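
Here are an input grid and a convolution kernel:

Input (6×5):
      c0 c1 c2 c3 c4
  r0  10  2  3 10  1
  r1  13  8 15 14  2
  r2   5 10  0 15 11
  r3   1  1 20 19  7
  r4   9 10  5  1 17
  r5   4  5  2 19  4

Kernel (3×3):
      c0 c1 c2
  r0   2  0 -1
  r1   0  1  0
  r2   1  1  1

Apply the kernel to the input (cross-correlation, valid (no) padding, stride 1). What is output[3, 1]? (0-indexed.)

14

The receptive field on the input at this output position is [1 20 19 / 10 5 1 / 5 2 19]. Elementwise product with the kernel and sum: 1·2 + 19·-1 + 5·1 + 5·1 + 2·1 + 19·1.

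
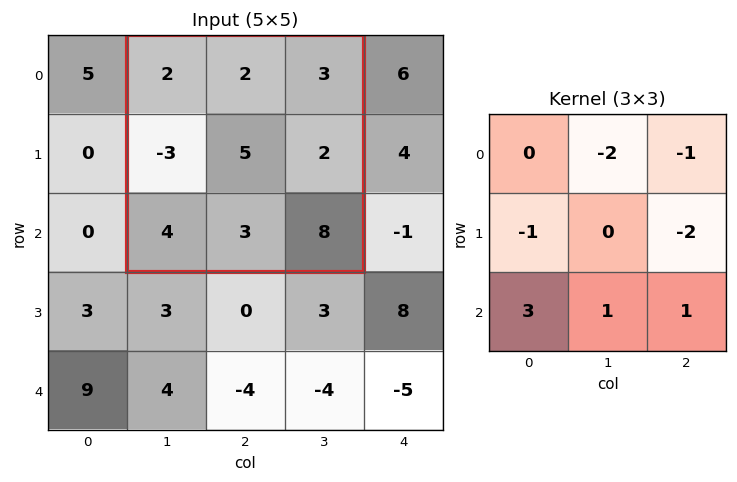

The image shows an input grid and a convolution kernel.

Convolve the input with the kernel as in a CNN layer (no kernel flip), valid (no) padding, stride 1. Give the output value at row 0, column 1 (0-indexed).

The receptive field on the input at this output position is [2 2 3 / -3 5 2 / 4 3 8]. Elementwise product with the kernel and sum: 2·-2 + 3·-1 + -3·-1 + 2·-2 + 4·3 + 3·1 + 8·1.

15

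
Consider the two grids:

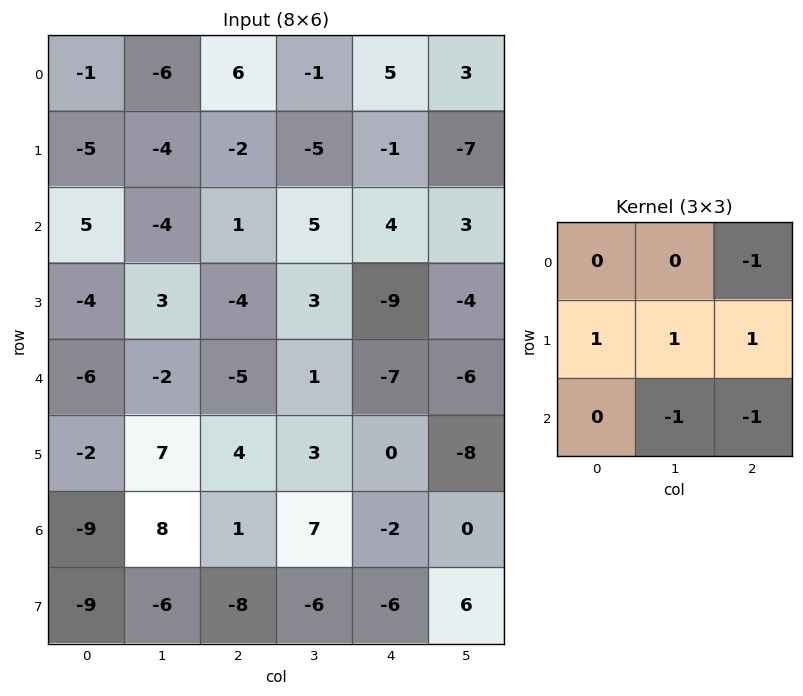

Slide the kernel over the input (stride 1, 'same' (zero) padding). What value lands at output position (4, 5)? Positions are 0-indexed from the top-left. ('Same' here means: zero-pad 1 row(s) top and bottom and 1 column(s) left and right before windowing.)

The receptive field on the zero-padded input at this output position is [-9 -4 0 / -7 -6 0 / 0 -8 0]. Elementwise product with the kernel and sum: 0·-1 + -7·1 + -6·1 + 0·1 + -8·-1 + 0·-1.

-5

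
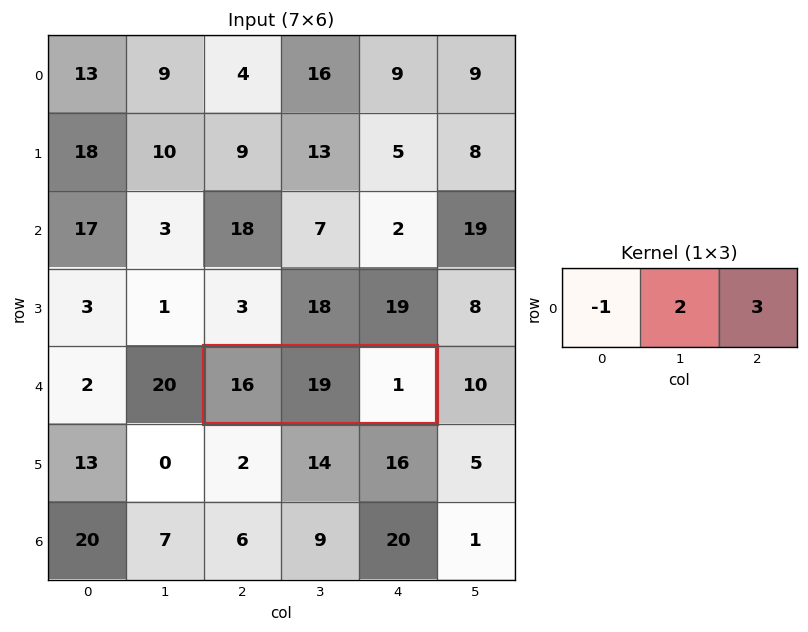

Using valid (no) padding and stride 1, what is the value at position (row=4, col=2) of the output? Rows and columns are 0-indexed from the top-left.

25

The receptive field on the input at this output position is [16 19 1]. Elementwise product with the kernel and sum: 16·-1 + 19·2 + 1·3.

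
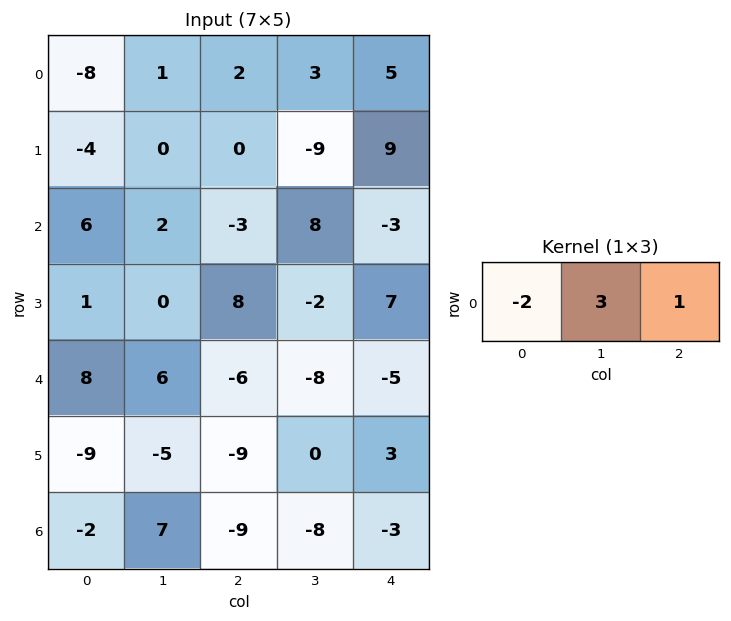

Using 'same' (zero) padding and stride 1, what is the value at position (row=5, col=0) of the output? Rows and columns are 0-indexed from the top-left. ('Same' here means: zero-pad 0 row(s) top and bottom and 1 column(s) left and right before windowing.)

-32

The receptive field on the zero-padded input at this output position is [0 -9 -5]. Elementwise product with the kernel and sum: 0·-2 + -9·3 + -5·1.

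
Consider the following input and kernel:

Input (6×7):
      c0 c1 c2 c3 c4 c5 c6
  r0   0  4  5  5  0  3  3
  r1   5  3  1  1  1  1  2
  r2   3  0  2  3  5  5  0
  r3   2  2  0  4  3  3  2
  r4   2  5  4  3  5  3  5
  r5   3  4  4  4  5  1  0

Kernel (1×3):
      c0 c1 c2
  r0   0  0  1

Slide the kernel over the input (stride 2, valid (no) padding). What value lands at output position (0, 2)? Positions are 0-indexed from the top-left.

3

The receptive field on the input at this output position is [0 3 3]. Elementwise product with the kernel and sum: 3·1.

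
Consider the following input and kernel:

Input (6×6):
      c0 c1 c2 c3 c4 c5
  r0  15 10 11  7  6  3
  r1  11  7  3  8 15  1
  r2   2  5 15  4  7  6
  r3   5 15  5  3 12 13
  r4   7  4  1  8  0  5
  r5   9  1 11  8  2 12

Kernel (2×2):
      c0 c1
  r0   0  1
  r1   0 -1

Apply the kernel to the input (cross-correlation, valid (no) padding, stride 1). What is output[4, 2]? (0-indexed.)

The receptive field on the input at this output position is [1 8 / 11 8]. Elementwise product with the kernel and sum: 8·1 + 8·-1.

0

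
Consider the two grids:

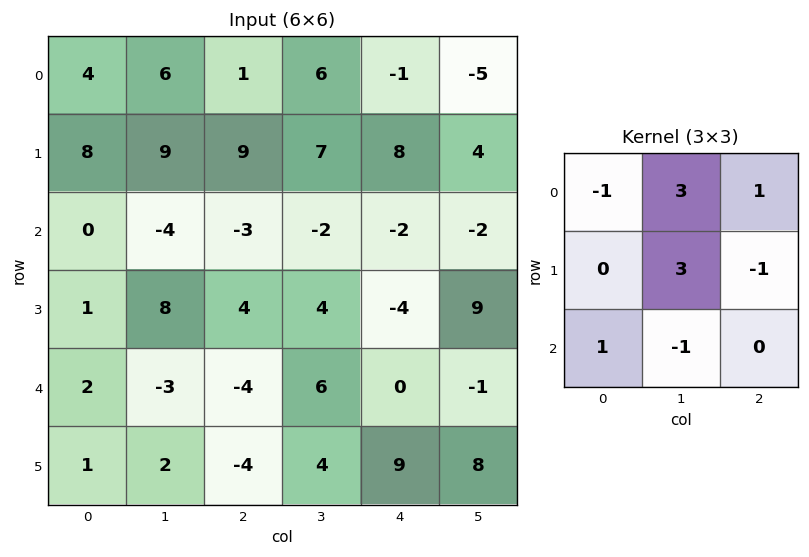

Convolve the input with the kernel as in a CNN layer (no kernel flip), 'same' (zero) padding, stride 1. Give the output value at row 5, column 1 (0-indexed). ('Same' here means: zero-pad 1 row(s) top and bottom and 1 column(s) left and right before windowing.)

The receptive field on the zero-padded input at this output position is [2 -3 -4 / 1 2 -4 / 0 0 0]. Elementwise product with the kernel and sum: 2·-1 + -3·3 + -4·1 + 2·3 + -4·-1 + 0·1 + 0·-1.

-5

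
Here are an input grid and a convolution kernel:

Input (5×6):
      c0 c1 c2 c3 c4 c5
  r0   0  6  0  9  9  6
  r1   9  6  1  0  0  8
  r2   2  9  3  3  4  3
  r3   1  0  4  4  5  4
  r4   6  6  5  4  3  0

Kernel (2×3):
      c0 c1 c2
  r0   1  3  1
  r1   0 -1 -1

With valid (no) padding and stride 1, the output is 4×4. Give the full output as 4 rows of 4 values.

11 14 36 34
16 3 -6 1
28 13 7 9
-6 7 14 20

Output[0,0]: The receptive field on the input at this output position is [0 6 0 / 9 6 1]. Elementwise product with the kernel and sum: 0·1 + 6·3 + 0·1 + 6·-1 + 1·-1.
Output[0,1]: The receptive field on the input at this output position is [6 0 9 / 6 1 0]. Elementwise product with the kernel and sum: 6·1 + 0·3 + 9·1 + 1·-1 + 0·-1.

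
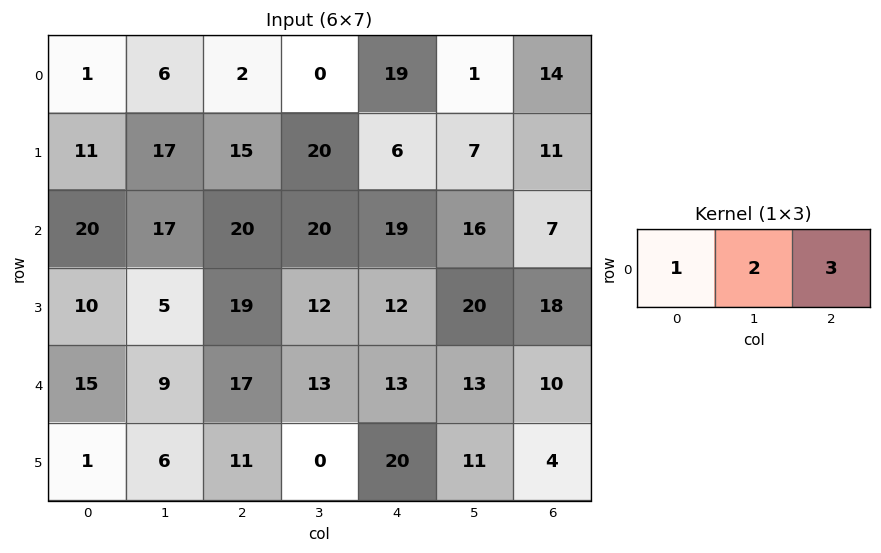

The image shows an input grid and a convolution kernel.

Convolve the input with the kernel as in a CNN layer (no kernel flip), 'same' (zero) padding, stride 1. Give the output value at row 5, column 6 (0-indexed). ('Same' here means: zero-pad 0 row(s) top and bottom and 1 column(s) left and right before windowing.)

The receptive field on the zero-padded input at this output position is [11 4 0]. Elementwise product with the kernel and sum: 11·1 + 4·2 + 0·3.

19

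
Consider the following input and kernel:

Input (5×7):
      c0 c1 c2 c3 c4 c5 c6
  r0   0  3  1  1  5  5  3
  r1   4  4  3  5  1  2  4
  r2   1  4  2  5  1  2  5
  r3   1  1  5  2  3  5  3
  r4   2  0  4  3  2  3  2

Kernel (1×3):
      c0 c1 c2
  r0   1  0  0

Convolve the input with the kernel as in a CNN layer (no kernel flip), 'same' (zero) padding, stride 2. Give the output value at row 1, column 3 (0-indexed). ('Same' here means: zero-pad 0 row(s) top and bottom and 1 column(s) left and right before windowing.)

2

The receptive field on the zero-padded input at this output position is [2 5 0]. Elementwise product with the kernel and sum: 2·1.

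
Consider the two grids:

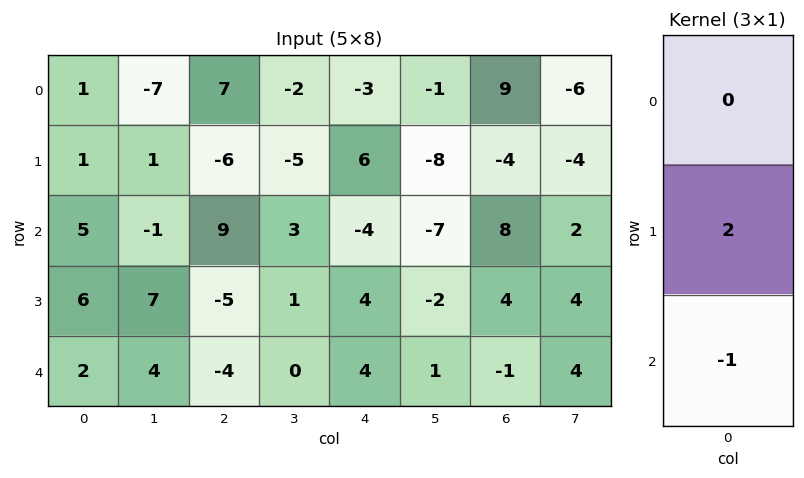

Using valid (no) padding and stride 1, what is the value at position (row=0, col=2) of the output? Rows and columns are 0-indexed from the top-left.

-21

The receptive field on the input at this output position is [7 / -6 / 9]. Elementwise product with the kernel and sum: -6·2 + 9·-1.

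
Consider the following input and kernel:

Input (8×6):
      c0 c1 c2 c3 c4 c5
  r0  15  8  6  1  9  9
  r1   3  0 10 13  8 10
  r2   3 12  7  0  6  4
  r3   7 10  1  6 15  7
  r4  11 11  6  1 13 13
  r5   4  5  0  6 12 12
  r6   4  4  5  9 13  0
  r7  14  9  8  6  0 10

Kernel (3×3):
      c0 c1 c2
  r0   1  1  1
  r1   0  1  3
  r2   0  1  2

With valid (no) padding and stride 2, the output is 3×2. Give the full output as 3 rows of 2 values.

85 65
58 91
47 97

Output[0,0]: The receptive field on the input at this output position is [15 8 6 / 3 0 10 / 3 12 7]. Elementwise product with the kernel and sum: 15·1 + 8·1 + 6·1 + 0·1 + 10·3 + 12·1 + 7·2.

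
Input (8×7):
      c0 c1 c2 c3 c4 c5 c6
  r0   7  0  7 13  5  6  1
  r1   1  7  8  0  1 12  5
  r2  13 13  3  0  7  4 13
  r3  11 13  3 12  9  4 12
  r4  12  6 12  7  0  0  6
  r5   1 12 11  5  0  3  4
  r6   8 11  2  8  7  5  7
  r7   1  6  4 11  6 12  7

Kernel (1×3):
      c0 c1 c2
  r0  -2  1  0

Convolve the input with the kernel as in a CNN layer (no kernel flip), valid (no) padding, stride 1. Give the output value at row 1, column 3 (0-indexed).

1

The receptive field on the input at this output position is [0 1 12]. Elementwise product with the kernel and sum: 0·-2 + 1·1.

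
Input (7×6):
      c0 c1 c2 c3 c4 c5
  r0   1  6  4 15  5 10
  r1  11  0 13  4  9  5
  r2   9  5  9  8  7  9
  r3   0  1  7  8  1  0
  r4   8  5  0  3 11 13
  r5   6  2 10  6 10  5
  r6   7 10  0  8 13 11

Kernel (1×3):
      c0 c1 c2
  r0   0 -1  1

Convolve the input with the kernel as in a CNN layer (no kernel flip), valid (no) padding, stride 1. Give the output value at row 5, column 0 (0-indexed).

The receptive field on the input at this output position is [6 2 10]. Elementwise product with the kernel and sum: 2·-1 + 10·1.

8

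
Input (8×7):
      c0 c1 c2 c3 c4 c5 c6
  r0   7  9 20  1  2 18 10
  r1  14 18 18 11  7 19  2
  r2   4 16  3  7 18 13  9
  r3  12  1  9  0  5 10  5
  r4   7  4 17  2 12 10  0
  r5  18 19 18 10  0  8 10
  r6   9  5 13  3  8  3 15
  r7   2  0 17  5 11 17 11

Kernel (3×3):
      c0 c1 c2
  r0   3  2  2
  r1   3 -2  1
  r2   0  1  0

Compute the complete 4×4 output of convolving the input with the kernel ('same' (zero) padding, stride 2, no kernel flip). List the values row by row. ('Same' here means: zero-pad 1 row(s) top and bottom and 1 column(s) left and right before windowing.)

9 6 24 36
84 170 88 87
34 19 22 80
63 122 53 34

Output[0,0]: The receptive field on the zero-padded input at this output position is [0 0 0 / 0 7 9 / 0 14 18]. Elementwise product with the kernel and sum: 0·3 + 0·2 + 0·2 + 0·3 + 7·-2 + 9·1 + 14·1.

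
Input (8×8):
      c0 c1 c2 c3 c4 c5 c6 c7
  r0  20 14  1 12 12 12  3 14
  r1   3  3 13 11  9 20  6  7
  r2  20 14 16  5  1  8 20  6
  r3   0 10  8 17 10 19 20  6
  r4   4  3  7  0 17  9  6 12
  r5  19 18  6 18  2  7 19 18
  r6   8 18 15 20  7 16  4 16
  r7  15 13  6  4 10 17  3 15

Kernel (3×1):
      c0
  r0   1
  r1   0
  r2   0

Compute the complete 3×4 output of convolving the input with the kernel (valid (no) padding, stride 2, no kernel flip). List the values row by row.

20 1 12 3
20 16 1 20
4 7 17 6

Output[0,0]: The receptive field on the input at this output position is [20 / 3 / 20]. Elementwise product with the kernel and sum: 20·1.
Output[0,1]: The receptive field on the input at this output position is [1 / 13 / 16]. Elementwise product with the kernel and sum: 1·1.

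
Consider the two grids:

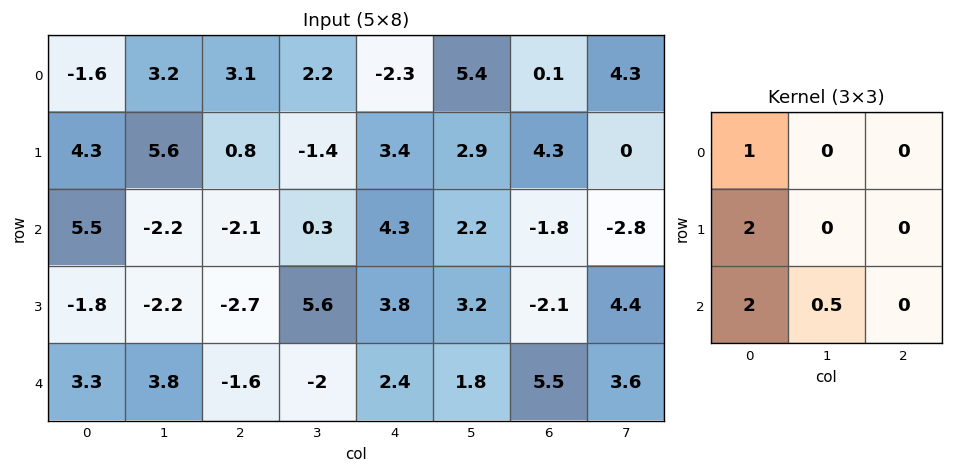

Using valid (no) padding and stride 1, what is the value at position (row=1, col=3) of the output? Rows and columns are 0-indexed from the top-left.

12.3

The receptive field on the input at this output position is [-1.4 3.4 2.9 / 0.3 4.3 2.2 / 5.6 3.8 3.2]. Elementwise product with the kernel and sum: -1.4·1 + 0.3·2 + 5.6·2 + 3.8·0.5.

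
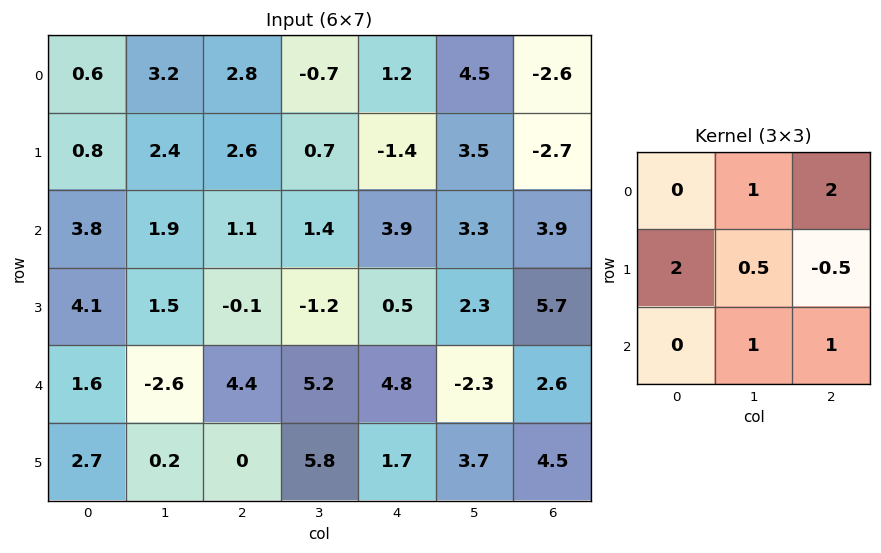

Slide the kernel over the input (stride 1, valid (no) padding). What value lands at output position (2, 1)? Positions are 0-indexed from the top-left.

17.05

The receptive field on the input at this output position is [1.9 1.1 1.4 / 1.5 -0.1 -1.2 / -2.6 4.4 5.2]. Elementwise product with the kernel and sum: 1.1·1 + 1.4·2 + 1.5·2 + -0.1·0.5 + -1.2·-0.5 + 4.4·1 + 5.2·1.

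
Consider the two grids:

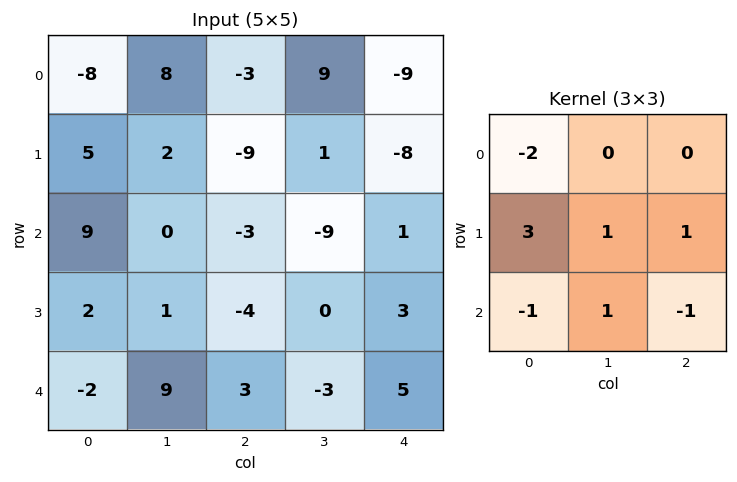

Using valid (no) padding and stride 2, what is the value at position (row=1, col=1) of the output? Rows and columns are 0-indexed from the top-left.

-14

The receptive field on the input at this output position is [-3 -9 1 / -4 0 3 / 3 -3 5]. Elementwise product with the kernel and sum: -3·-2 + -4·3 + 0·1 + 3·1 + 3·-1 + -3·1 + 5·-1.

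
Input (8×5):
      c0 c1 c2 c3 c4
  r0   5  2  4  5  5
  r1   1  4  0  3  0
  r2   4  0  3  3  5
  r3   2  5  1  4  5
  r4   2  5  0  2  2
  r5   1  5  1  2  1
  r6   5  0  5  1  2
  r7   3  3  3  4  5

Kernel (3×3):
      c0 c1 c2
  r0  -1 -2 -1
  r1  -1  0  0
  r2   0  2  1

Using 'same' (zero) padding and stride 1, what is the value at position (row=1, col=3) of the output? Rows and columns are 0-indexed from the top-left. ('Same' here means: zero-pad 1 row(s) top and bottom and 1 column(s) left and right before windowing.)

The receptive field on the zero-padded input at this output position is [4 5 5 / 0 3 0 / 3 3 5]. Elementwise product with the kernel and sum: 4·-1 + 5·-2 + 5·-1 + 0·-1 + 3·2 + 5·1.

-8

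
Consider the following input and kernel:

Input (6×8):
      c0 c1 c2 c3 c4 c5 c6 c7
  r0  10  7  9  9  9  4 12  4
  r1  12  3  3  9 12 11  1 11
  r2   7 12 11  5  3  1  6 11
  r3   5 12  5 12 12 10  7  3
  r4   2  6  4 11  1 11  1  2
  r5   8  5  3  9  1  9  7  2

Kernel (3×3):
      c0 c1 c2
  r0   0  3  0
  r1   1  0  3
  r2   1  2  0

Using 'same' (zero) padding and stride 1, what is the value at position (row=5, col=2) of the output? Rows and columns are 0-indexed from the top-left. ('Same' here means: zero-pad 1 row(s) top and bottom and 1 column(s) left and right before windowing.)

The receptive field on the zero-padded input at this output position is [6 4 11 / 5 3 9 / 0 0 0]. Elementwise product with the kernel and sum: 4·3 + 5·1 + 9·3 + 0·1 + 0·2.

44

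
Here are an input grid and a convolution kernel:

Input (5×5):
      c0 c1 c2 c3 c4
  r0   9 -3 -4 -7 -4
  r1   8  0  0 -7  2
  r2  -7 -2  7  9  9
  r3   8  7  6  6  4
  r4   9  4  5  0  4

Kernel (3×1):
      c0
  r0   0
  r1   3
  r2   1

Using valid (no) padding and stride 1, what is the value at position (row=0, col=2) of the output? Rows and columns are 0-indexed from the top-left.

7

The receptive field on the input at this output position is [-4 / 0 / 7]. Elementwise product with the kernel and sum: 0·3 + 7·1.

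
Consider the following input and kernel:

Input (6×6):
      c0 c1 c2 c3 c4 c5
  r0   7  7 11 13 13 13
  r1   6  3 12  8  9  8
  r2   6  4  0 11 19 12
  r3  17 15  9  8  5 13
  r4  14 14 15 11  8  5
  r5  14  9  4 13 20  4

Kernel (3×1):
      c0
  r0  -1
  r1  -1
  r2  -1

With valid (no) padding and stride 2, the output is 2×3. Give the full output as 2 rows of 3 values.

-19 -23 -41
-37 -24 -32

Output[0,0]: The receptive field on the input at this output position is [7 / 6 / 6]. Elementwise product with the kernel and sum: 7·-1 + 6·-1 + 6·-1.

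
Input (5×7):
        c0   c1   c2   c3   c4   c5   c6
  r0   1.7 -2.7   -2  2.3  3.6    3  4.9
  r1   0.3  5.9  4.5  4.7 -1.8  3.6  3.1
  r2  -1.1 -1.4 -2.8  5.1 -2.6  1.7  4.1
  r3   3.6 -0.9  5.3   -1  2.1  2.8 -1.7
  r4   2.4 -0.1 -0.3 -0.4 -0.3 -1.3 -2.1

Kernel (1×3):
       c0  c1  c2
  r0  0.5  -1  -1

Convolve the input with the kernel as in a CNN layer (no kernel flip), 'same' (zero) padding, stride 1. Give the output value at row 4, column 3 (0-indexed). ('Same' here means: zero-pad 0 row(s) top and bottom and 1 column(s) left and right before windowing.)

0.55

The receptive field on the zero-padded input at this output position is [-0.3 -0.4 -0.3]. Elementwise product with the kernel and sum: -0.3·0.5 + -0.4·-1 + -0.3·-1.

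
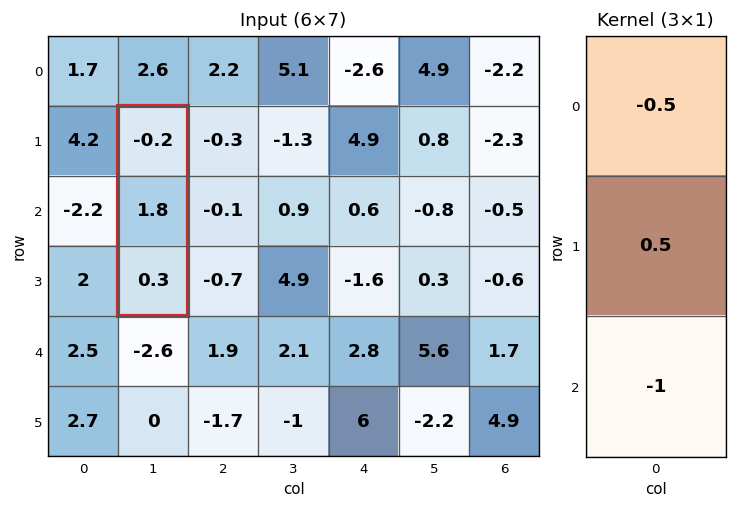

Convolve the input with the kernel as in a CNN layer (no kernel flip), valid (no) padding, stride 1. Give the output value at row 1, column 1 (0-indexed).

The receptive field on the input at this output position is [-0.2 / 1.8 / 0.3]. Elementwise product with the kernel and sum: -0.2·-0.5 + 1.8·0.5 + 0.3·-1.

0.7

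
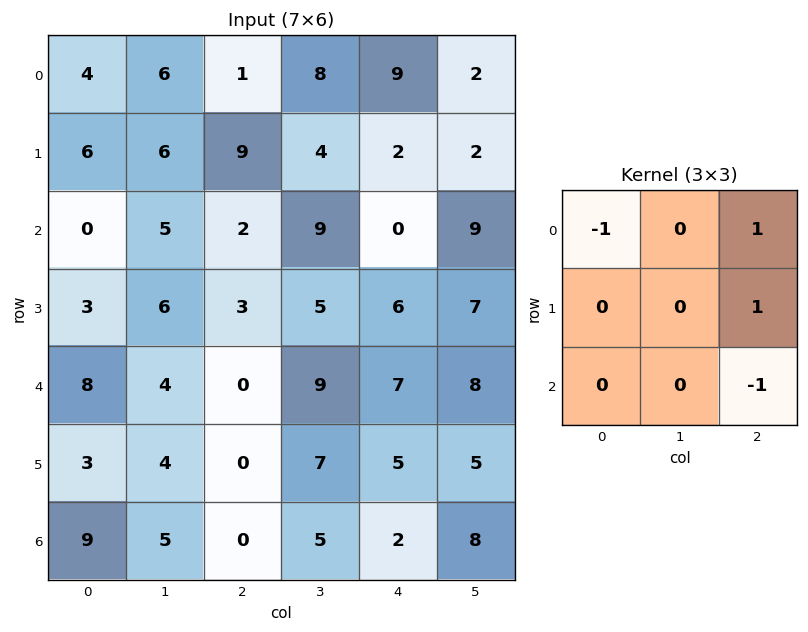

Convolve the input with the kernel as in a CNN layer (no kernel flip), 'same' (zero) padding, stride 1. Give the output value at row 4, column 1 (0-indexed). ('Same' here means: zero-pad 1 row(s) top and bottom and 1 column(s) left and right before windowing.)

The receptive field on the zero-padded input at this output position is [3 6 3 / 8 4 0 / 3 4 0]. Elementwise product with the kernel and sum: 3·-1 + 3·1 + 0·1 + 0·-1.

0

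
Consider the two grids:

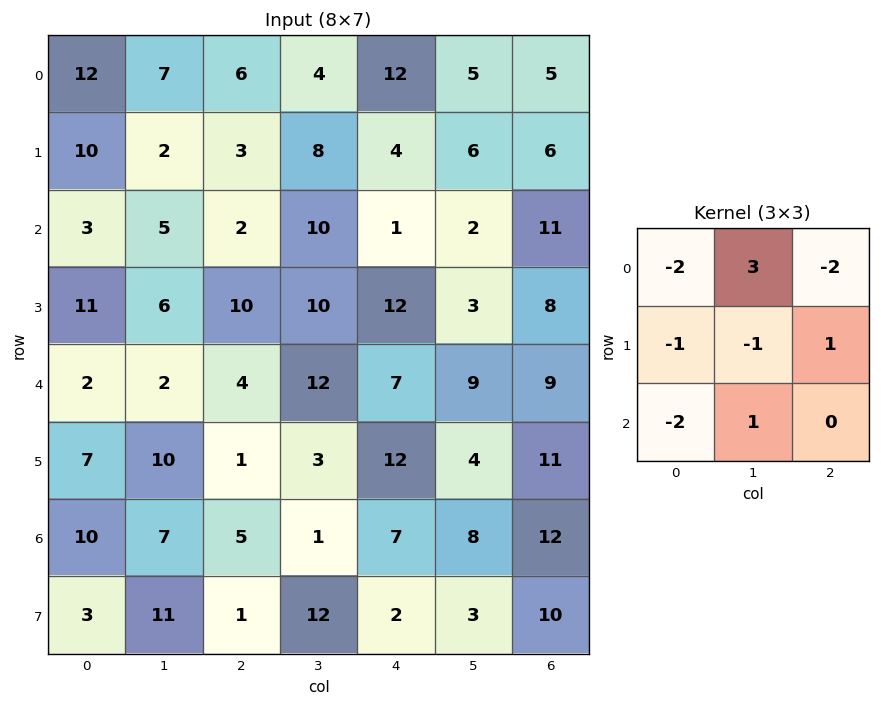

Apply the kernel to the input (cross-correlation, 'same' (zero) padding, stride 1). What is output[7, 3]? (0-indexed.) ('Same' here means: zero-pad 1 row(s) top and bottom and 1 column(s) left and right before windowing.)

-32

The receptive field on the zero-padded input at this output position is [5 1 7 / 1 12 2 / 0 0 0]. Elementwise product with the kernel and sum: 5·-2 + 1·3 + 7·-2 + 1·-1 + 12·-1 + 2·1 + 0·-2 + 0·1.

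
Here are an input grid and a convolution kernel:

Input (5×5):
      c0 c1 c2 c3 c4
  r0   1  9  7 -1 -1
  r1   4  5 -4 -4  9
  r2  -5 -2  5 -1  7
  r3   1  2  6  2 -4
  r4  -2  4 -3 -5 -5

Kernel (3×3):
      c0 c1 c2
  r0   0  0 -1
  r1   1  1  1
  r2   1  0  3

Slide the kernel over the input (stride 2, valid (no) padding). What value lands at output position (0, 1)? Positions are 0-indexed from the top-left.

28

The receptive field on the input at this output position is [7 -1 -1 / -4 -4 9 / 5 -1 7]. Elementwise product with the kernel and sum: -1·-1 + -4·1 + -4·1 + 9·1 + 5·1 + 7·3.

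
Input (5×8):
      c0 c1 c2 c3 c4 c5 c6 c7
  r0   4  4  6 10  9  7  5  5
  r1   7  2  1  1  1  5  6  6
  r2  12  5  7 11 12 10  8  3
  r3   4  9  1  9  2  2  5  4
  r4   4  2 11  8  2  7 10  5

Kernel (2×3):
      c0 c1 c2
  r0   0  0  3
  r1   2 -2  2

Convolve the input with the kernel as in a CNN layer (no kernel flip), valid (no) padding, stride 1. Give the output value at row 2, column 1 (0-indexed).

The receptive field on the input at this output position is [5 7 11 / 9 1 9]. Elementwise product with the kernel and sum: 11·3 + 9·2 + 1·-2 + 9·2.

67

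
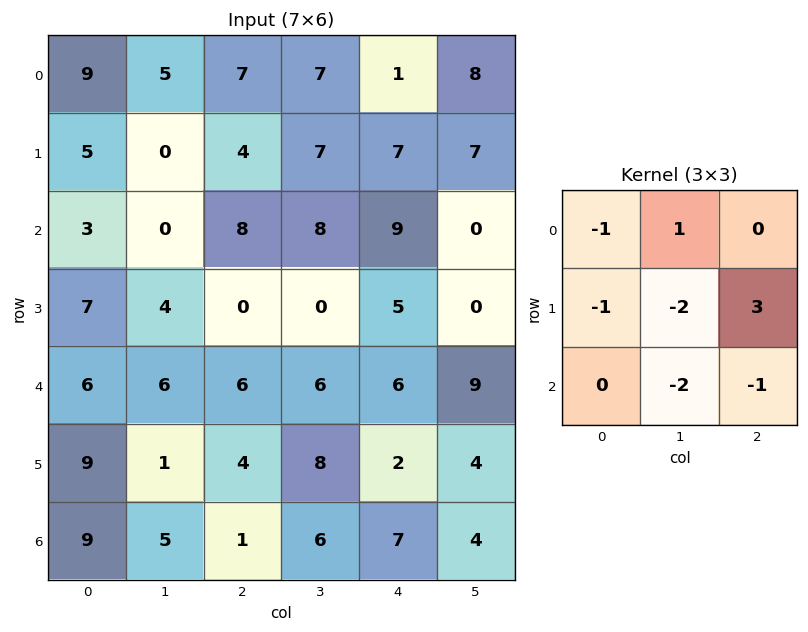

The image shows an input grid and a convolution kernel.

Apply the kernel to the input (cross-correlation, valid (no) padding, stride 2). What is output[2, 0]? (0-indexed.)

-10

The receptive field on the input at this output position is [6 6 6 / 9 1 4 / 9 5 1]. Elementwise product with the kernel and sum: 6·-1 + 6·1 + 9·-1 + 1·-2 + 4·3 + 5·-2 + 1·-1.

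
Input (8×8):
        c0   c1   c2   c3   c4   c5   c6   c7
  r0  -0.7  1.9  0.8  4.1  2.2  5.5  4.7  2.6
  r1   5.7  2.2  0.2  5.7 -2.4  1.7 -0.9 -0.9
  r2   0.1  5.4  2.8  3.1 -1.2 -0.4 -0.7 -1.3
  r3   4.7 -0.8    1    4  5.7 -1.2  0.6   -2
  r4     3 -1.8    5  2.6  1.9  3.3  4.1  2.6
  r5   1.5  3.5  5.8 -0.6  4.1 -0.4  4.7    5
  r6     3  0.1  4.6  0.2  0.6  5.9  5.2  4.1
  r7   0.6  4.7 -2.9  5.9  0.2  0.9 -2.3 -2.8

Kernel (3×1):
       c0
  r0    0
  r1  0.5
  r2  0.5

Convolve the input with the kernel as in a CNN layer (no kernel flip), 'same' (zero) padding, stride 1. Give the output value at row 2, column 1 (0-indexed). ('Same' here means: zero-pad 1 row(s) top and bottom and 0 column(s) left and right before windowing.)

2.3

The receptive field on the zero-padded input at this output position is [2.2 / 5.4 / -0.8]. Elementwise product with the kernel and sum: 5.4·0.5 + -0.8·0.5.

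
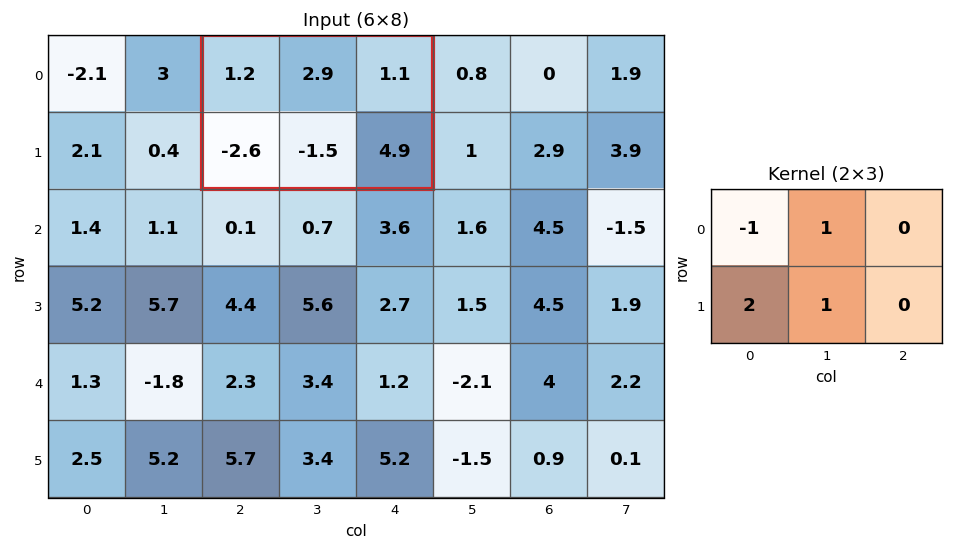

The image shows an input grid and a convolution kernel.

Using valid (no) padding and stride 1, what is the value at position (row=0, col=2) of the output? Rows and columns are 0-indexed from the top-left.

The receptive field on the input at this output position is [1.2 2.9 1.1 / -2.6 -1.5 4.9]. Elementwise product with the kernel and sum: 1.2·-1 + 2.9·1 + -2.6·2 + -1.5·1.

-5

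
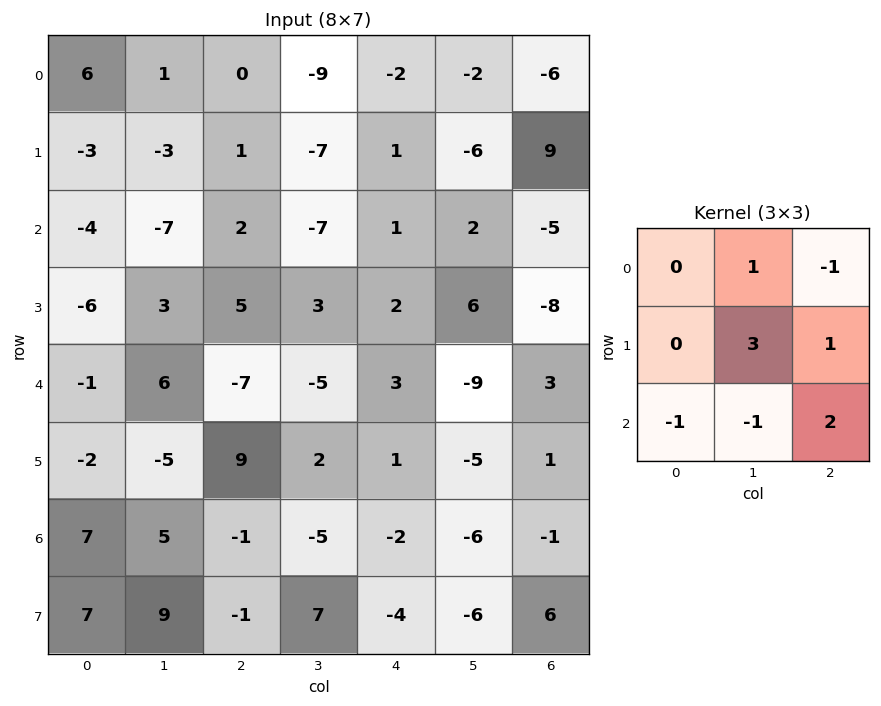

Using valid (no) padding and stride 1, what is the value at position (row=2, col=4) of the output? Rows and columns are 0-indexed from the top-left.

29

The receptive field on the input at this output position is [1 2 -5 / 2 6 -8 / 3 -9 3]. Elementwise product with the kernel and sum: 2·1 + -5·-1 + 6·3 + -8·1 + 3·-1 + -9·-1 + 3·2.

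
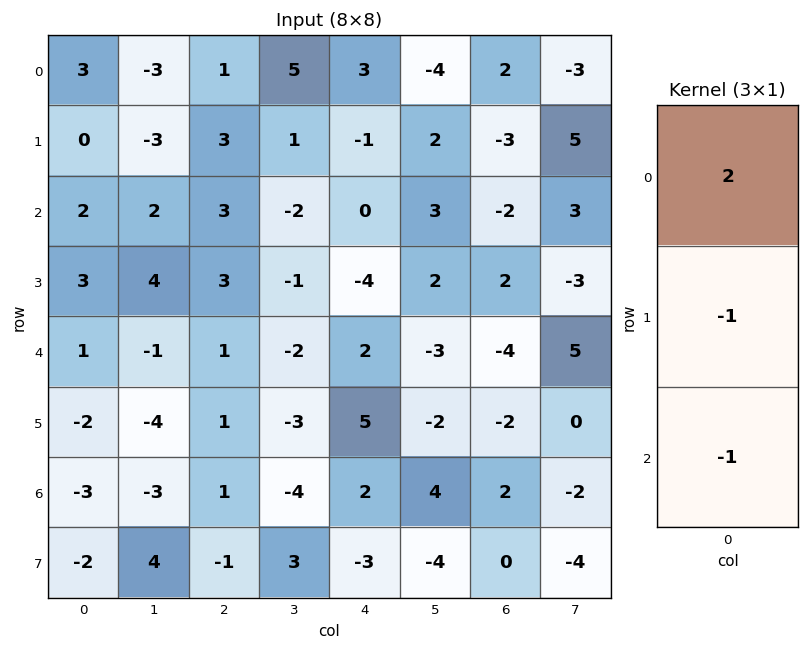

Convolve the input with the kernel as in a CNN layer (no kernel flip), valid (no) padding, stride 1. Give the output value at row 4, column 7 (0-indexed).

12

The receptive field on the input at this output position is [5 / 0 / -2]. Elementwise product with the kernel and sum: 5·2 + 0·-1 + -2·-1.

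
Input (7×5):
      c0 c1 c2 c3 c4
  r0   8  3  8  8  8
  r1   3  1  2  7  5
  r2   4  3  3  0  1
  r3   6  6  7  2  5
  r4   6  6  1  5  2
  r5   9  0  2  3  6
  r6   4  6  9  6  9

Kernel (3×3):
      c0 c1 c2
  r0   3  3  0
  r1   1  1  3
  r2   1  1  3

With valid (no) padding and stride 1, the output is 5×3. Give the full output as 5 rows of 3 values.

Output[0,0]: The receptive field on the input at this output position is [8 3 8 / 3 1 2 / 4 3 3]. Elementwise product with the kernel and sum: 8·3 + 3·3 + 3·1 + 1·1 + 2·3 + 4·1 + 3·1 + 3·3.
Output[0,1]: The receptive field on the input at this output position is [3 8 8 / 1 2 7 / 3 3 0]. Elementwise product with the kernel and sum: 3·3 + 8·3 + 1·1 + 2·1 + 7·3 + 3·1 + 3·1 + 0·3.

59 63 78
61 34 57
69 59 45
66 72 62
88 65 83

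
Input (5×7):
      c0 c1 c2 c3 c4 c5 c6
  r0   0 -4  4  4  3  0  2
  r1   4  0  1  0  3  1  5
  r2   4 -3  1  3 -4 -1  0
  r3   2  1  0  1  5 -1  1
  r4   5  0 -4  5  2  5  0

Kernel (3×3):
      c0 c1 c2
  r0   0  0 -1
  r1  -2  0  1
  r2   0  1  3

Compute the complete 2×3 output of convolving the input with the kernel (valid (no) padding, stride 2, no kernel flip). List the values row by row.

-11 -11 -4
-17 20 -4

Output[0,0]: The receptive field on the input at this output position is [0 -4 4 / 4 0 1 / 4 -3 1]. Elementwise product with the kernel and sum: 4·-1 + 4·-2 + 1·1 + -3·1 + 1·3.
Output[0,1]: The receptive field on the input at this output position is [4 4 3 / 1 0 3 / 1 3 -4]. Elementwise product with the kernel and sum: 3·-1 + 1·-2 + 3·1 + 3·1 + -4·3.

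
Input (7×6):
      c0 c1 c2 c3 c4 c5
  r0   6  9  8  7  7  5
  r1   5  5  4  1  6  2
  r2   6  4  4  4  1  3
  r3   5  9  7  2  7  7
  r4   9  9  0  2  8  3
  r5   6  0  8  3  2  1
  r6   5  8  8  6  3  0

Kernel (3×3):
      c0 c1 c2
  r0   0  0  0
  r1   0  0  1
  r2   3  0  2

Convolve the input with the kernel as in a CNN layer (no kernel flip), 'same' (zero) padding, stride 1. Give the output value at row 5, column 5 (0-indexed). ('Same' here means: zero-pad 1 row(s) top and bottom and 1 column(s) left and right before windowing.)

9

The receptive field on the zero-padded input at this output position is [8 3 0 / 2 1 0 / 3 0 0]. Elementwise product with the kernel and sum: 0·1 + 3·3 + 0·2.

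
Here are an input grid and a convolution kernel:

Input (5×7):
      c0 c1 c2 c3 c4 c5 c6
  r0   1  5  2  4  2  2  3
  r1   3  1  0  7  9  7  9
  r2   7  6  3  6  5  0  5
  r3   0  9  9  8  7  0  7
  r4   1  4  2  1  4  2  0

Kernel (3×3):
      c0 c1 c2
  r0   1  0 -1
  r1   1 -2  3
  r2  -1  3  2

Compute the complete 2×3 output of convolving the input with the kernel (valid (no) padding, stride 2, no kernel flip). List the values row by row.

Output[0,0]: The receptive field on the input at this output position is [1 5 2 / 3 1 0 / 7 6 3]. Elementwise product with the kernel and sum: 1·1 + 2·-1 + 3·1 + 1·-2 + 0·3 + 7·-1 + 6·3 + 3·2.

17 38 26
28 21 30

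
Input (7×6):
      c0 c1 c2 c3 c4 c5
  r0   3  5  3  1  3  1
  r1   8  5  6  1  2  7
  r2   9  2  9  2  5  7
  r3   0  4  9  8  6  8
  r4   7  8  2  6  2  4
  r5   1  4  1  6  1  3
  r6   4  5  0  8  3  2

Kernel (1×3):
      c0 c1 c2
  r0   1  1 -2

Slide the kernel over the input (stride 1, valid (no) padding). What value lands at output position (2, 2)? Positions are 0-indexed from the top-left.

1

The receptive field on the input at this output position is [9 2 5]. Elementwise product with the kernel and sum: 9·1 + 2·1 + 5·-2.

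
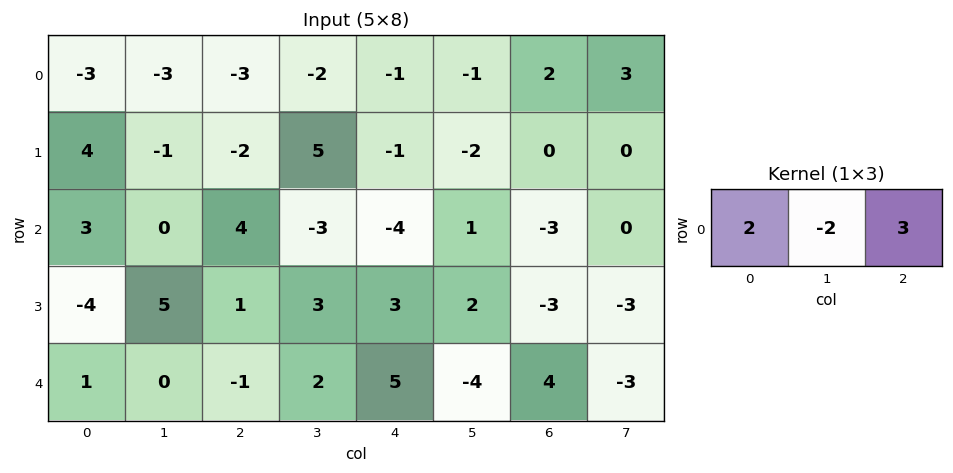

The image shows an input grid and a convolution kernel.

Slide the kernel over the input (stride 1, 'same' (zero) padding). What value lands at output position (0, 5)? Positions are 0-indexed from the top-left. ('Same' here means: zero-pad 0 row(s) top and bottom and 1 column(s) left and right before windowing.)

The receptive field on the zero-padded input at this output position is [-1 -1 2]. Elementwise product with the kernel and sum: -1·2 + -1·-2 + 2·3.

6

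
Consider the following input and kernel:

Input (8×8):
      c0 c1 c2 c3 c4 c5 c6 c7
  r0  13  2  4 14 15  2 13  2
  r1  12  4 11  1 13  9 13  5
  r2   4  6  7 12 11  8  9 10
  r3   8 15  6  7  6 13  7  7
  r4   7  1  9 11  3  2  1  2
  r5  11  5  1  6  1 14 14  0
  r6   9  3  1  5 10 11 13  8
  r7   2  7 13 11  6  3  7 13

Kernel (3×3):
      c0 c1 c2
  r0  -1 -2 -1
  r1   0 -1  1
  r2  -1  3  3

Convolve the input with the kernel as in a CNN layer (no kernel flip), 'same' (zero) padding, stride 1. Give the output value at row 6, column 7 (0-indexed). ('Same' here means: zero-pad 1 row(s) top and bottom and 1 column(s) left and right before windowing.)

10

The receptive field on the zero-padded input at this output position is [14 0 0 / 13 8 0 / 7 13 0]. Elementwise product with the kernel and sum: 14·-1 + 0·-2 + 0·-1 + 8·-1 + 0·1 + 7·-1 + 13·3 + 0·3.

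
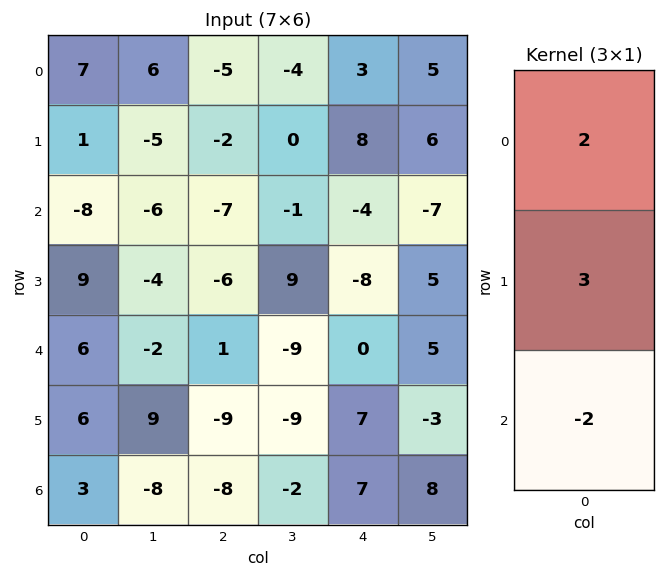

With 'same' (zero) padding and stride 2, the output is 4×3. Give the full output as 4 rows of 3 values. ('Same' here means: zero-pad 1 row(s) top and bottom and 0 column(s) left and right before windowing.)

19 -11 -7
-40 -13 20
24 9 -30
21 -42 35

Output[0,0]: The receptive field on the zero-padded input at this output position is [0 / 7 / 1]. Elementwise product with the kernel and sum: 0·2 + 7·3 + 1·-2.
Output[0,1]: The receptive field on the zero-padded input at this output position is [0 / -5 / -2]. Elementwise product with the kernel and sum: 0·2 + -5·3 + -2·-2.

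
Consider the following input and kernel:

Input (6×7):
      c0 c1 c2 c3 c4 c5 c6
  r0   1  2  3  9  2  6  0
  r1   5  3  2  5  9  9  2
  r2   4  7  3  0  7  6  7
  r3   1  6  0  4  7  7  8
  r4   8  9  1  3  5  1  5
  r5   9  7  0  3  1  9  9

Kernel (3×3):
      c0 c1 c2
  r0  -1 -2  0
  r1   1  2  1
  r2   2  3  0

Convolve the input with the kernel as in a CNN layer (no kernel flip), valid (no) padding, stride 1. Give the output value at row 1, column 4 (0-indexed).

The receptive field on the input at this output position is [9 9 2 / 7 6 7 / 7 7 8]. Elementwise product with the kernel and sum: 9·-1 + 9·-2 + 7·1 + 6·2 + 7·1 + 7·2 + 7·3.

34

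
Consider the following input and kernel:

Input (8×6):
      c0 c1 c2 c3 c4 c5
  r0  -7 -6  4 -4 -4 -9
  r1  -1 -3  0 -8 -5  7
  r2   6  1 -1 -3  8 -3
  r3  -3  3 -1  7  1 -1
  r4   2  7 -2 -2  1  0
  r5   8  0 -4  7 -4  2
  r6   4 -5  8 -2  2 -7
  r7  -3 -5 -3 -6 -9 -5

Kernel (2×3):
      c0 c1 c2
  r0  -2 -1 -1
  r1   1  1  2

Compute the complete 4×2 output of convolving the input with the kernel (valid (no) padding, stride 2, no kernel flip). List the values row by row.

12 -18
-14 5
-9 0
-25 -43

Output[0,0]: The receptive field on the input at this output position is [-7 -6 4 / -1 -3 0]. Elementwise product with the kernel and sum: -7·-2 + -6·-1 + 4·-1 + -1·1 + -3·1 + 0·2.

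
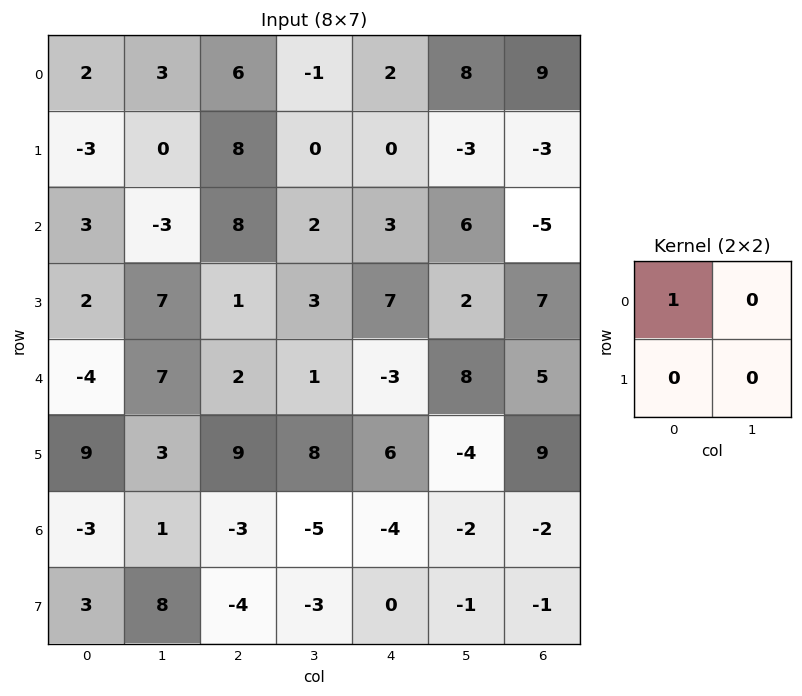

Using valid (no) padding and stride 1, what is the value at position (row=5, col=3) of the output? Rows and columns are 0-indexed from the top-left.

The receptive field on the input at this output position is [8 6 / -5 -4]. Elementwise product with the kernel and sum: 8·1.

8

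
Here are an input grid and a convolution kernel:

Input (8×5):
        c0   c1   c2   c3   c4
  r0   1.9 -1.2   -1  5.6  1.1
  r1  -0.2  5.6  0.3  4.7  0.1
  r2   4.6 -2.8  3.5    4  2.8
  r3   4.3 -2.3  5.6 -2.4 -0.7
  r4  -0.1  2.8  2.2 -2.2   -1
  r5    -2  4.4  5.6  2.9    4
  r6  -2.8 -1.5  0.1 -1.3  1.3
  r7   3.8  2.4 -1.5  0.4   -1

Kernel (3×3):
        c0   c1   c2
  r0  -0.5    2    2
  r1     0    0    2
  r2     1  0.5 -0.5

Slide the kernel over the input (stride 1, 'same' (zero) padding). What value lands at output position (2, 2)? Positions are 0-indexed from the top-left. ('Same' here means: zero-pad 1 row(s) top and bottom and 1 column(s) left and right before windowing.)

The receptive field on the zero-padded input at this output position is [5.6 0.3 4.7 / -2.8 3.5 4 / -2.3 5.6 -2.4]. Elementwise product with the kernel and sum: 5.6·-0.5 + 0.3·2 + 4.7·2 + 4·2 + -2.3·1 + 5.6·0.5 + -2.4·-0.5.

16.9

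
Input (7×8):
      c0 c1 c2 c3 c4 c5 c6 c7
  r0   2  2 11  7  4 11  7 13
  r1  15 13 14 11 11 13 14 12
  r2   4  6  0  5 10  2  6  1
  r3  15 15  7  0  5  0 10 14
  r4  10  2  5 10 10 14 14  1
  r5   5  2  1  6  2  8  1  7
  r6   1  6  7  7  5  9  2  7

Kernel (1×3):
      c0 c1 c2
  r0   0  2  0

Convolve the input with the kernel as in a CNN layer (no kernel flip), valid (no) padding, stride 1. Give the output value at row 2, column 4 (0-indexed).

4

The receptive field on the input at this output position is [10 2 6]. Elementwise product with the kernel and sum: 2·2.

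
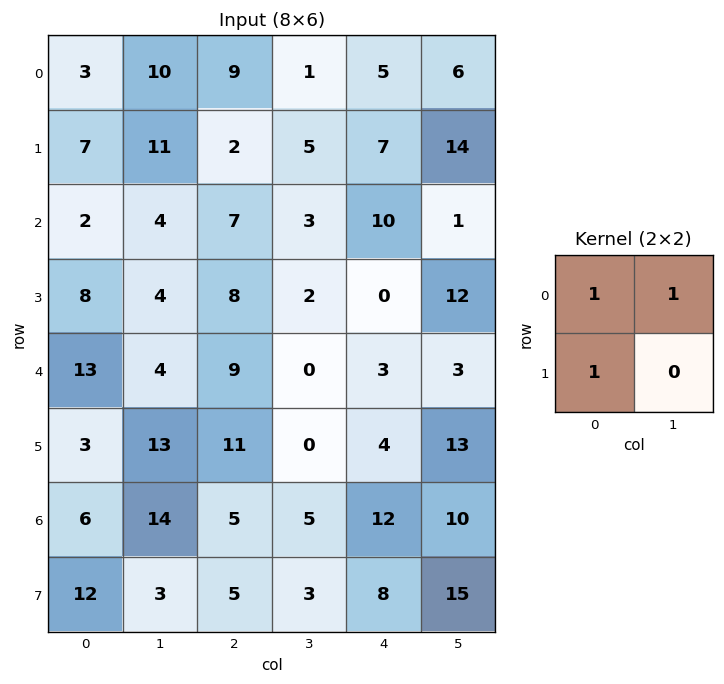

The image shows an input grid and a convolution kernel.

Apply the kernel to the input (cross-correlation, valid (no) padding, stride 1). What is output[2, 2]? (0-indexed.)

18

The receptive field on the input at this output position is [7 3 / 8 2]. Elementwise product with the kernel and sum: 7·1 + 3·1 + 8·1.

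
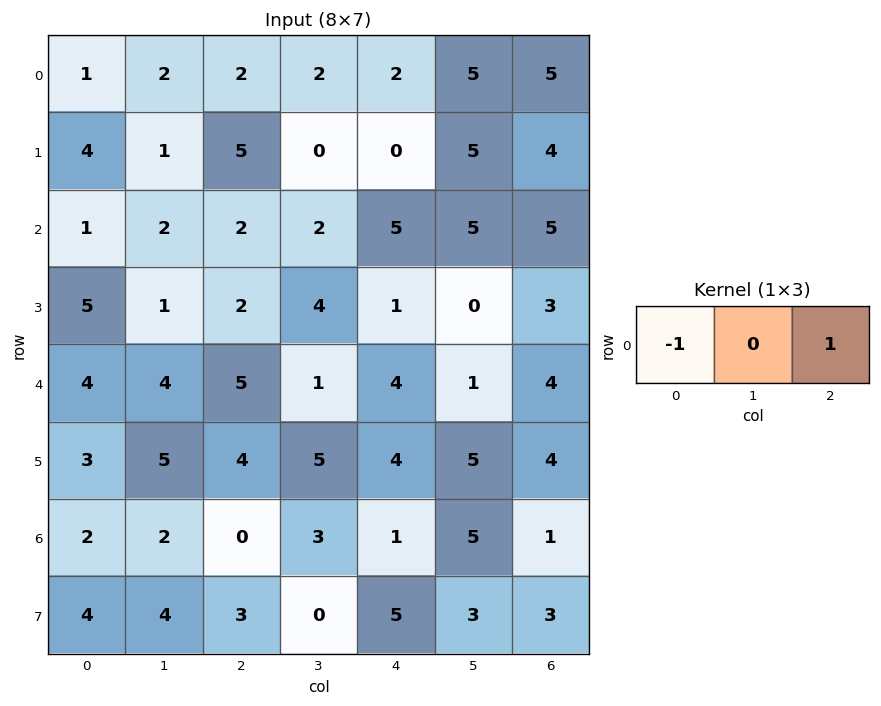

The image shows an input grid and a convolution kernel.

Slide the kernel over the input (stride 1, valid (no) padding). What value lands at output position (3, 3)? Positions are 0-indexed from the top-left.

The receptive field on the input at this output position is [4 1 0]. Elementwise product with the kernel and sum: 4·-1 + 0·1.

-4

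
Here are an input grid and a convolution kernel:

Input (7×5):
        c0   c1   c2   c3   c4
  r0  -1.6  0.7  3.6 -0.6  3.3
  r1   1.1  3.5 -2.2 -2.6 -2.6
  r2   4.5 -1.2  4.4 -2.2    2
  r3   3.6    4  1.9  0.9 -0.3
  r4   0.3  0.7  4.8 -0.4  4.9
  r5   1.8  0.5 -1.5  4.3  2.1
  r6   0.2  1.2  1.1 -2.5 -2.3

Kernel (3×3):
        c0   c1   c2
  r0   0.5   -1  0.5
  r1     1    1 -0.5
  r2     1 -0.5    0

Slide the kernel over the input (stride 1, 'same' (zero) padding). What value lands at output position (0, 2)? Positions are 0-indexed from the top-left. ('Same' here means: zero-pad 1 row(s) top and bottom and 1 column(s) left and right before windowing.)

The receptive field on the zero-padded input at this output position is [0 0 0 / 0.7 3.6 -0.6 / 3.5 -2.2 -2.6]. Elementwise product with the kernel and sum: 0·0.5 + 0·-1 + 0·0.5 + 0.7·1 + 3.6·1 + -0.6·-0.5 + 3.5·1 + -2.2·-0.5.

9.2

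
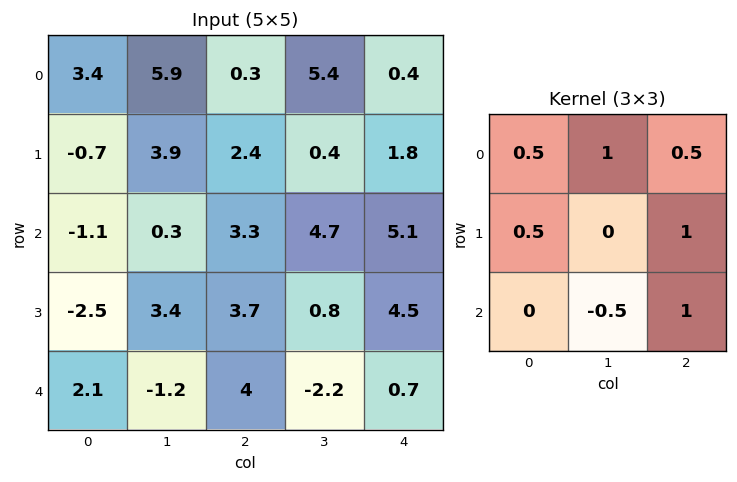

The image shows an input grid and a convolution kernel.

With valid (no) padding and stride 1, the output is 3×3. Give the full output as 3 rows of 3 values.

12.95 11.35 11.5
9.5 8.35 13.35
8.45 4.1 17.05

Output[0,0]: The receptive field on the input at this output position is [3.4 5.9 0.3 / -0.7 3.9 2.4 / -1.1 0.3 3.3]. Elementwise product with the kernel and sum: 3.4·0.5 + 5.9·1 + 0.3·0.5 + -0.7·0.5 + 2.4·1 + 0.3·-0.5 + 3.3·1.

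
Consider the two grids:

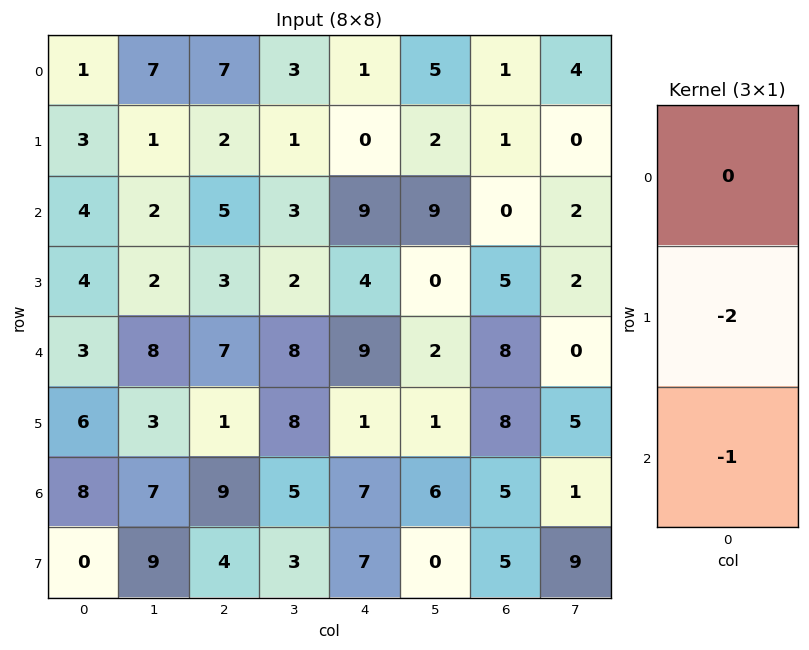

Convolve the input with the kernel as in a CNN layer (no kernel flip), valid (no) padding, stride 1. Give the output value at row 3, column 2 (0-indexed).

The receptive field on the input at this output position is [3 / 7 / 1]. Elementwise product with the kernel and sum: 7·-2 + 1·-1.

-15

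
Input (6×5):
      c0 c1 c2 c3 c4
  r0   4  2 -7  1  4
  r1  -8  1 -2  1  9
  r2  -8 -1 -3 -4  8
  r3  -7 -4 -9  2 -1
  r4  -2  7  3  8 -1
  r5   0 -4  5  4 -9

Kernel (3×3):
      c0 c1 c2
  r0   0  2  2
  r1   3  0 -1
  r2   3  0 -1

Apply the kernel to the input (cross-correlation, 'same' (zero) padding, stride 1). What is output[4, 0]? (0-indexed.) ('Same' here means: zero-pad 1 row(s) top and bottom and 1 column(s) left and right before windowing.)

The receptive field on the zero-padded input at this output position is [0 -7 -4 / 0 -2 7 / 0 0 -4]. Elementwise product with the kernel and sum: -7·2 + -4·2 + 0·3 + 7·-1 + 0·3 + -4·-1.

-25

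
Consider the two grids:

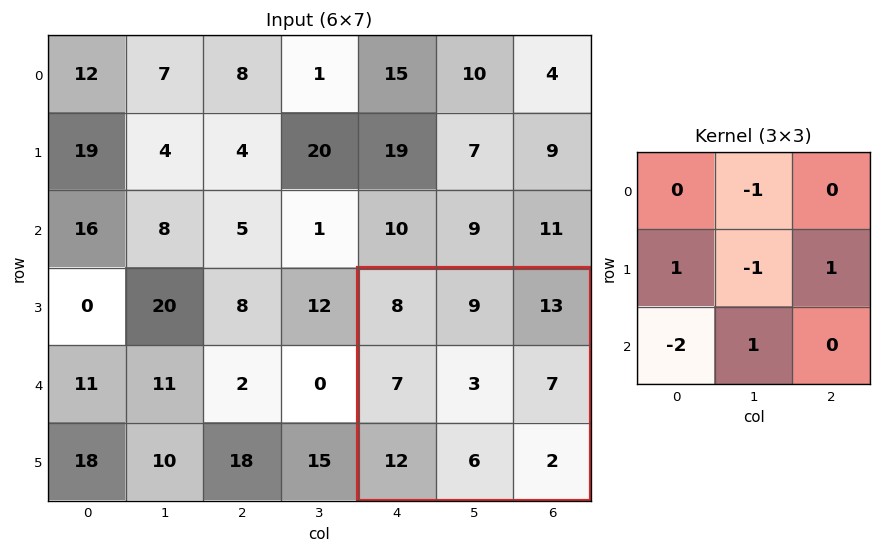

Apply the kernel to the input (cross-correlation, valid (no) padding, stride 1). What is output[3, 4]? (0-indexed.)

The receptive field on the input at this output position is [8 9 13 / 7 3 7 / 12 6 2]. Elementwise product with the kernel and sum: 9·-1 + 7·1 + 3·-1 + 7·1 + 12·-2 + 6·1.

-16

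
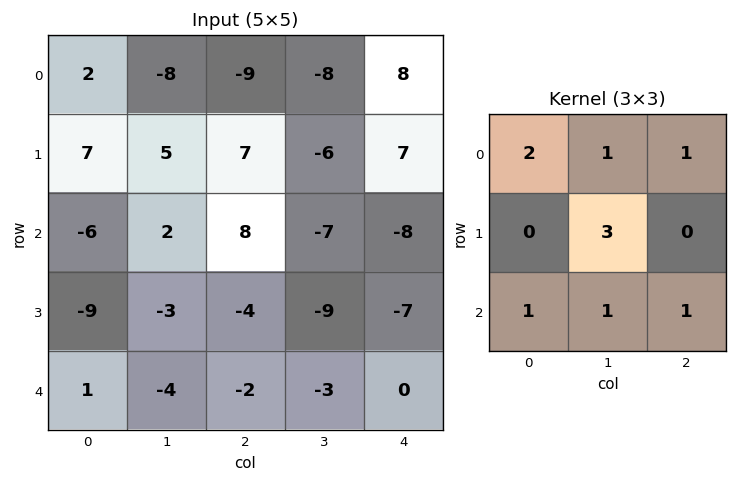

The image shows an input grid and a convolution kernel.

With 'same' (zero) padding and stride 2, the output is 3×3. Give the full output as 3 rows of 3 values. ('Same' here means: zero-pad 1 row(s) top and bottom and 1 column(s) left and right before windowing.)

18 -21 25
-18 19 -45
-9 -25 -25

Output[0,0]: The receptive field on the zero-padded input at this output position is [0 0 0 / 0 2 -8 / 0 7 5]. Elementwise product with the kernel and sum: 0·2 + 0·1 + 0·1 + 2·3 + 0·1 + 7·1 + 5·1.
Output[0,1]: The receptive field on the zero-padded input at this output position is [0 0 0 / -8 -9 -8 / 5 7 -6]. Elementwise product with the kernel and sum: 0·2 + 0·1 + 0·1 + -9·3 + 5·1 + 7·1 + -6·1.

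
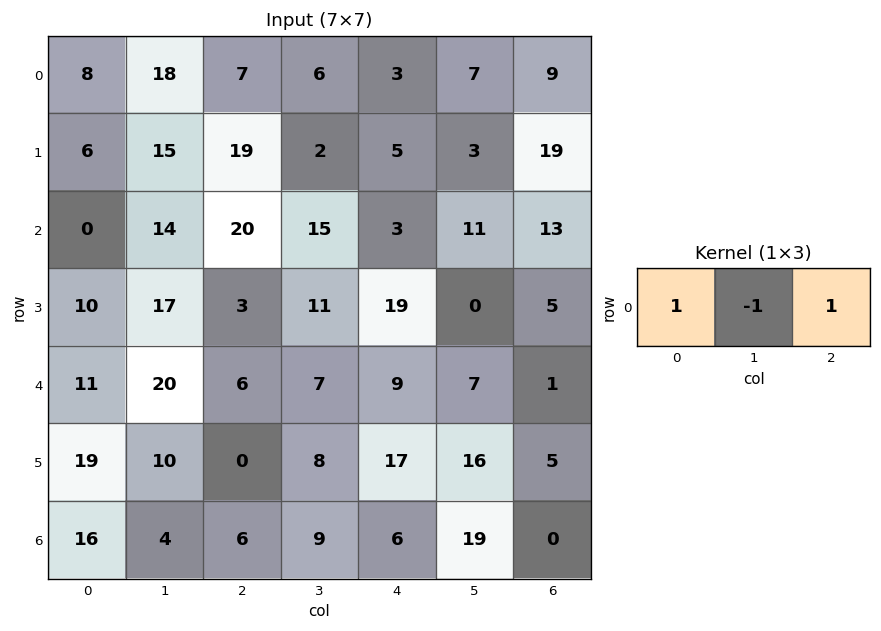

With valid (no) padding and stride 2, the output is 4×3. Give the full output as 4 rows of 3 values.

-3 4 5
6 8 5
-3 8 3
18 3 -13

Output[0,0]: The receptive field on the input at this output position is [8 18 7]. Elementwise product with the kernel and sum: 8·1 + 18·-1 + 7·1.
Output[0,1]: The receptive field on the input at this output position is [7 6 3]. Elementwise product with the kernel and sum: 7·1 + 6·-1 + 3·1.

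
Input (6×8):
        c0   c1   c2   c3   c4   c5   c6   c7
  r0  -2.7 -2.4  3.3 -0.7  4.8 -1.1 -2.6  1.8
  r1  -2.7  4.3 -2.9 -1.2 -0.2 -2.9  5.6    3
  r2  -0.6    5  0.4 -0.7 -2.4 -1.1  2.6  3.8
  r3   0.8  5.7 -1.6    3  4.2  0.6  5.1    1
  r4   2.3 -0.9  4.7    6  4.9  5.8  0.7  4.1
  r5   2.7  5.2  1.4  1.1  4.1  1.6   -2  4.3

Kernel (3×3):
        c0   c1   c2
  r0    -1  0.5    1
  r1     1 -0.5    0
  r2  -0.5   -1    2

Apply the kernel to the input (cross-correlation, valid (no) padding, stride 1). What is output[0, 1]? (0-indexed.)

The receptive field on the input at this output position is [-2.4 3.3 -0.7 / 4.3 -2.9 -1.2 / 5 0.4 -0.7]. Elementwise product with the kernel and sum: -2.4·-1 + 3.3·0.5 + -0.7·1 + 4.3·1 + -2.9·-0.5 + 5·-0.5 + 0.4·-1 + -0.7·2.

4.8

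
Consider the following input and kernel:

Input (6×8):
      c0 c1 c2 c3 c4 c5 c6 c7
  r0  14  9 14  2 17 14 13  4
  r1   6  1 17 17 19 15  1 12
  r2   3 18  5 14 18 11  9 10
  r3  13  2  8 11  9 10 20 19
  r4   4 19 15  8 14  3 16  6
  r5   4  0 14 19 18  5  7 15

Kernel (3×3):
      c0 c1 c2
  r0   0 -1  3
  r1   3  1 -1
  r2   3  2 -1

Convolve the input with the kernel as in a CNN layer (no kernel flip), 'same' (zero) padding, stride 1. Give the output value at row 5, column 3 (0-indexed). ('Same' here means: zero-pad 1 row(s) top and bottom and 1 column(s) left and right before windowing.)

77

The receptive field on the zero-padded input at this output position is [15 8 14 / 14 19 18 / 0 0 0]. Elementwise product with the kernel and sum: 8·-1 + 14·3 + 14·3 + 19·1 + 18·-1 + 0·3 + 0·2 + 0·-1.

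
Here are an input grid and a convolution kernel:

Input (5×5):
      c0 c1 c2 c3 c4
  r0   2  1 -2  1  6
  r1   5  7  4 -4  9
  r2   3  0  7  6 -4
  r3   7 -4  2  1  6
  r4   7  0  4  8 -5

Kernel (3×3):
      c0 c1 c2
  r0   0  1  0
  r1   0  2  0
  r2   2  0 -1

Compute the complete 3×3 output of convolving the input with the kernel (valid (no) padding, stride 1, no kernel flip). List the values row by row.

14 0 11
19 9 6
2 3 21

Output[0,0]: The receptive field on the input at this output position is [2 1 -2 / 5 7 4 / 3 0 7]. Elementwise product with the kernel and sum: 1·1 + 7·2 + 3·2 + 7·-1.
Output[0,1]: The receptive field on the input at this output position is [1 -2 1 / 7 4 -4 / 0 7 6]. Elementwise product with the kernel and sum: -2·1 + 4·2 + 0·2 + 6·-1.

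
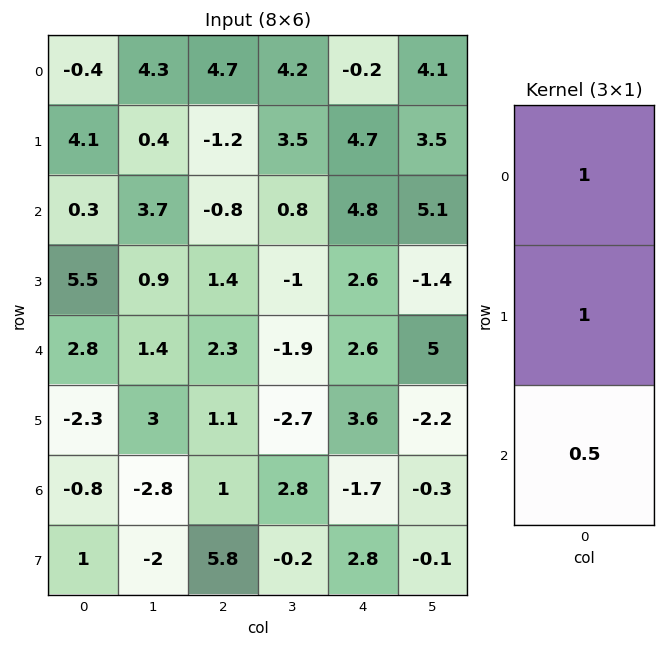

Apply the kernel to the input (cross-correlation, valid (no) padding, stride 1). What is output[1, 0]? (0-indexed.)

7.15

The receptive field on the input at this output position is [4.1 / 0.3 / 5.5]. Elementwise product with the kernel and sum: 4.1·1 + 0.3·1 + 5.5·0.5.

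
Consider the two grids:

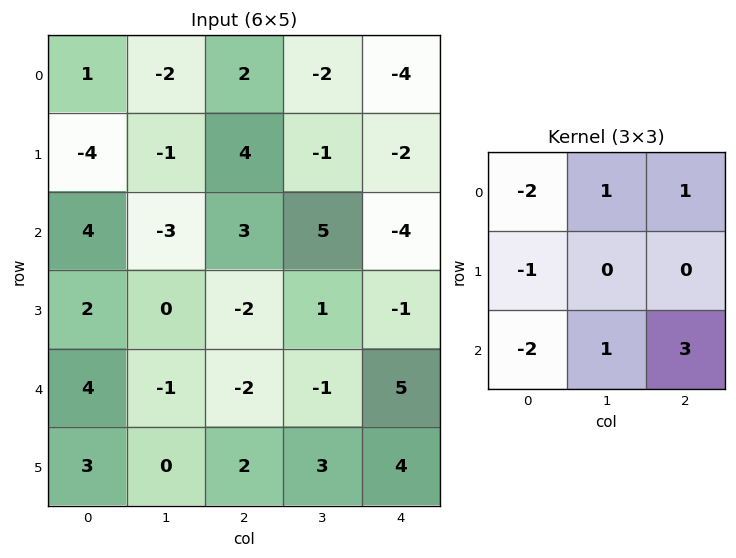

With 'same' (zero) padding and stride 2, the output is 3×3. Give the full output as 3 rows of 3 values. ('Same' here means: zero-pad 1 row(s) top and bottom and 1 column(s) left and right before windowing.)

-7 5 2
-3 9 -8
5 11 -4

Output[0,0]: The receptive field on the zero-padded input at this output position is [0 0 0 / 0 1 -2 / 0 -4 -1]. Elementwise product with the kernel and sum: 0·-2 + 0·1 + 0·1 + 0·-1 + 0·-2 + -4·1 + -1·3.
Output[0,1]: The receptive field on the zero-padded input at this output position is [0 0 0 / -2 2 -2 / -1 4 -1]. Elementwise product with the kernel and sum: 0·-2 + 0·1 + 0·1 + -2·-1 + -1·-2 + 4·1 + -1·3.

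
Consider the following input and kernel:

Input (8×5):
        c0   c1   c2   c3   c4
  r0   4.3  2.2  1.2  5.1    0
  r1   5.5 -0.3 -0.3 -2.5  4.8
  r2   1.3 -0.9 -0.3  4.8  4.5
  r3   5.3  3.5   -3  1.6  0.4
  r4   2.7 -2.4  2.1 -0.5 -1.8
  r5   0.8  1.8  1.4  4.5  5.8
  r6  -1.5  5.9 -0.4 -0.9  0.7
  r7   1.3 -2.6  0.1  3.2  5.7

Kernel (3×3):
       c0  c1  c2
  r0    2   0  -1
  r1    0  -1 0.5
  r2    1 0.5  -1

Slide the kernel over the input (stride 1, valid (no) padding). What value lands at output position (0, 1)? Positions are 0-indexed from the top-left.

The receptive field on the input at this output position is [2.2 1.2 5.1 / -0.3 -0.3 -2.5 / -0.9 -0.3 4.8]. Elementwise product with the kernel and sum: 2.2·2 + 5.1·-1 + -0.3·-1 + -2.5·0.5 + -0.9·1 + -0.3·0.5 + 4.8·-1.

-7.5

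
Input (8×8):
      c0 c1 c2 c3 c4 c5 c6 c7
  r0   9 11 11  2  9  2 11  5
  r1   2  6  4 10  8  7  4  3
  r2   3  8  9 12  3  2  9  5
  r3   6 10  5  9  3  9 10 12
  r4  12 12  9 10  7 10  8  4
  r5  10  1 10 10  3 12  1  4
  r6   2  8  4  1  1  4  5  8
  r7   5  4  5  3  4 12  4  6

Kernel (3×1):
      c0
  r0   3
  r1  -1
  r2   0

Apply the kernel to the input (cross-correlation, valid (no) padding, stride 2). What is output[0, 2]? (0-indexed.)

The receptive field on the input at this output position is [9 / 8 / 3]. Elementwise product with the kernel and sum: 9·3 + 8·-1.

19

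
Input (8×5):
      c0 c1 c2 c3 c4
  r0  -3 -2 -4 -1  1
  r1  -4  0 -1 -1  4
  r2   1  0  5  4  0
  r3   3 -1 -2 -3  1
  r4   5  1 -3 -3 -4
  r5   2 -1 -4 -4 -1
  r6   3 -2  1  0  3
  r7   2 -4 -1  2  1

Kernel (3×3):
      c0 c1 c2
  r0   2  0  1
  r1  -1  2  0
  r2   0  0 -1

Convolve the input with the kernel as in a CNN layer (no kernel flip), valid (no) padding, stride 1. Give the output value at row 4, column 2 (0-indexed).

-17

The receptive field on the input at this output position is [-3 -3 -4 / -4 -4 -1 / 1 0 3]. Elementwise product with the kernel and sum: -3·2 + -4·1 + -4·-1 + -4·2 + 3·-1.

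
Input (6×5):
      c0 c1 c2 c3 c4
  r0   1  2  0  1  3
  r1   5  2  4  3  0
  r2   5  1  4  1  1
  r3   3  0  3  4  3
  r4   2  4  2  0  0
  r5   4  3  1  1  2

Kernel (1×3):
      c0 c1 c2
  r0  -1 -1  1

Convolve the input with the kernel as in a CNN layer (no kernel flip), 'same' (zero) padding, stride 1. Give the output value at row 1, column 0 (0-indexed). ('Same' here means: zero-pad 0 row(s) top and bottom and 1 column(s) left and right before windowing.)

The receptive field on the zero-padded input at this output position is [0 5 2]. Elementwise product with the kernel and sum: 0·-1 + 5·-1 + 2·1.

-3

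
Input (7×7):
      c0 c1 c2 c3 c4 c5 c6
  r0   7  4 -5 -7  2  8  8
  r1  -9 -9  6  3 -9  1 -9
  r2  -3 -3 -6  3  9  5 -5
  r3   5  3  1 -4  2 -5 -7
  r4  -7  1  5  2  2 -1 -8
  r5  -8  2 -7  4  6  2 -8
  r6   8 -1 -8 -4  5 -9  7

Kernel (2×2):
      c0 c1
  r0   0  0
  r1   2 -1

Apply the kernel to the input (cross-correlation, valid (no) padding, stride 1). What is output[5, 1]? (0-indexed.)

The receptive field on the input at this output position is [2 -7 / -1 -8]. Elementwise product with the kernel and sum: -1·2 + -8·-1.

6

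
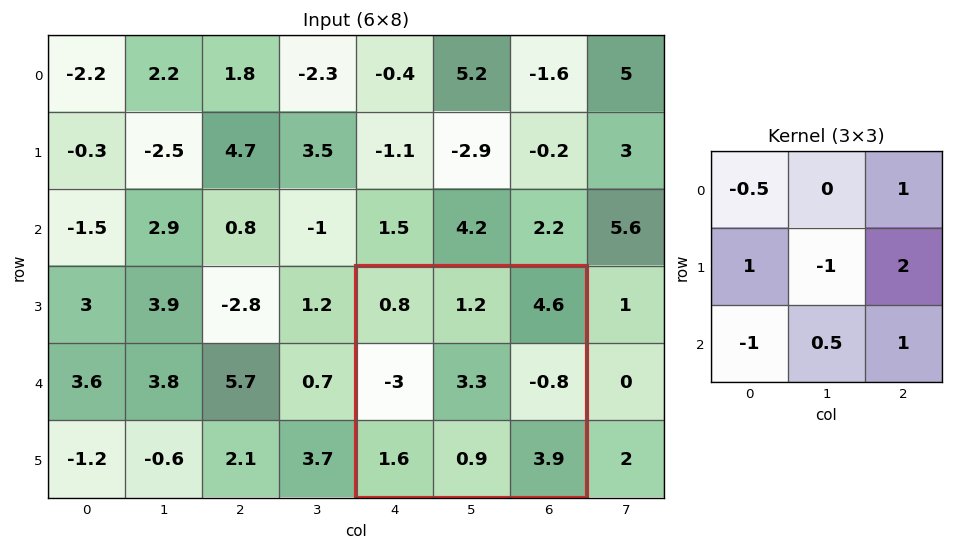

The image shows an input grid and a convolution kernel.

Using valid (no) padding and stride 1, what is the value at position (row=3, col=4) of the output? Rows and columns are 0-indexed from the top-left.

The receptive field on the input at this output position is [0.8 1.2 4.6 / -3 3.3 -0.8 / 1.6 0.9 3.9]. Elementwise product with the kernel and sum: 0.8·-0.5 + 4.6·1 + -3·1 + 3.3·-1 + -0.8·2 + 1.6·-1 + 0.9·0.5 + 3.9·1.

-0.95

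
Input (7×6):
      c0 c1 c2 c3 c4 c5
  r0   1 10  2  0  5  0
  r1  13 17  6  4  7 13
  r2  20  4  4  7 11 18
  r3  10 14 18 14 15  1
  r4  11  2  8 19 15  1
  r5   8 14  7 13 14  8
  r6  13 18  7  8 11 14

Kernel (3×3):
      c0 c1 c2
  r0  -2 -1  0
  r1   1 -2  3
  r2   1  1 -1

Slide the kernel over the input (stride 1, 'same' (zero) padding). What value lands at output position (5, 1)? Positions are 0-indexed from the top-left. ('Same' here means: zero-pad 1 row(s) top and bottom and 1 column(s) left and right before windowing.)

1

The receptive field on the zero-padded input at this output position is [11 2 8 / 8 14 7 / 13 18 7]. Elementwise product with the kernel and sum: 11·-2 + 2·-1 + 8·1 + 14·-2 + 7·3 + 13·1 + 18·1 + 7·-1.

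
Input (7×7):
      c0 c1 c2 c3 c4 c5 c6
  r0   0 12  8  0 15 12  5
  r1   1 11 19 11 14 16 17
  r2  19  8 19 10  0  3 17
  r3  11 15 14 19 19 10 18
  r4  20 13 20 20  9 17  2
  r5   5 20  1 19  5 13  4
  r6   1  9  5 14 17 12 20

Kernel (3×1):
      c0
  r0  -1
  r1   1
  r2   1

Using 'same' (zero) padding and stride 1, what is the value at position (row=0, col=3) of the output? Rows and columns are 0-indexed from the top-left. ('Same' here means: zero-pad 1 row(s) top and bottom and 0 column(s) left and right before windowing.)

The receptive field on the zero-padded input at this output position is [0 / 0 / 11]. Elementwise product with the kernel and sum: 0·-1 + 0·1 + 11·1.

11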